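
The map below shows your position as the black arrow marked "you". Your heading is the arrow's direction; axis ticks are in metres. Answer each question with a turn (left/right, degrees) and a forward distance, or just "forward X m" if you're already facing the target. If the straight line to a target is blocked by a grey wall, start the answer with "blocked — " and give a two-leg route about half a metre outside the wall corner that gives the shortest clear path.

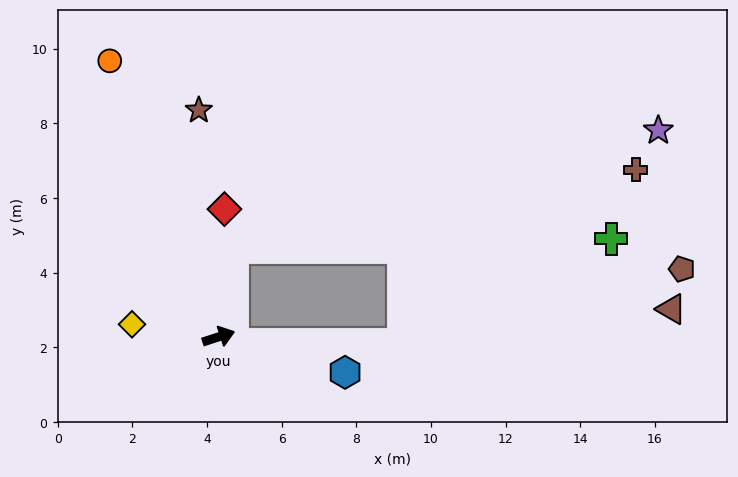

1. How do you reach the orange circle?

turn left 94°, forward 8.0 m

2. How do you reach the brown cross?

blocked — turn left 62°, forward 2.4 m, then turn right 69°, forward 11.0 m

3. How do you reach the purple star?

blocked — turn left 62°, forward 2.4 m, then turn right 65°, forward 11.8 m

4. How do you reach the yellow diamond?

turn left 154°, forward 2.3 m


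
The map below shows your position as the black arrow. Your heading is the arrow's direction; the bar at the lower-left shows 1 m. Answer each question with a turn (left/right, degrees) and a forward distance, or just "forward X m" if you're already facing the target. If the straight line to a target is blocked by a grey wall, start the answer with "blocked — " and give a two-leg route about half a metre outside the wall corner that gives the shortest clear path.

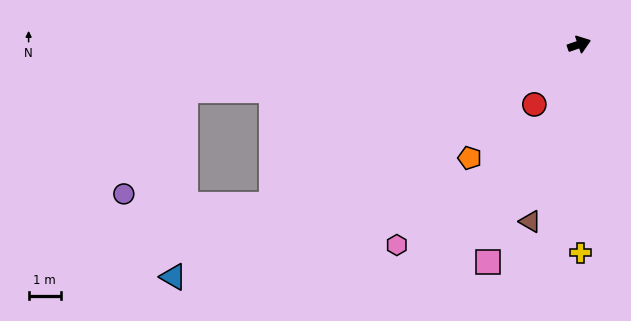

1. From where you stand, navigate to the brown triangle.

turn right 124°, forward 5.7 m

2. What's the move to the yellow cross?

turn right 109°, forward 6.5 m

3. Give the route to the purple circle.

blocked — turn left 168°, forward 12.4 m, then turn left 53°, forward 3.8 m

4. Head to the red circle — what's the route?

turn right 146°, forward 2.3 m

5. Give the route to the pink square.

turn right 132°, forward 7.4 m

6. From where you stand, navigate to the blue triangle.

turn right 169°, forward 14.6 m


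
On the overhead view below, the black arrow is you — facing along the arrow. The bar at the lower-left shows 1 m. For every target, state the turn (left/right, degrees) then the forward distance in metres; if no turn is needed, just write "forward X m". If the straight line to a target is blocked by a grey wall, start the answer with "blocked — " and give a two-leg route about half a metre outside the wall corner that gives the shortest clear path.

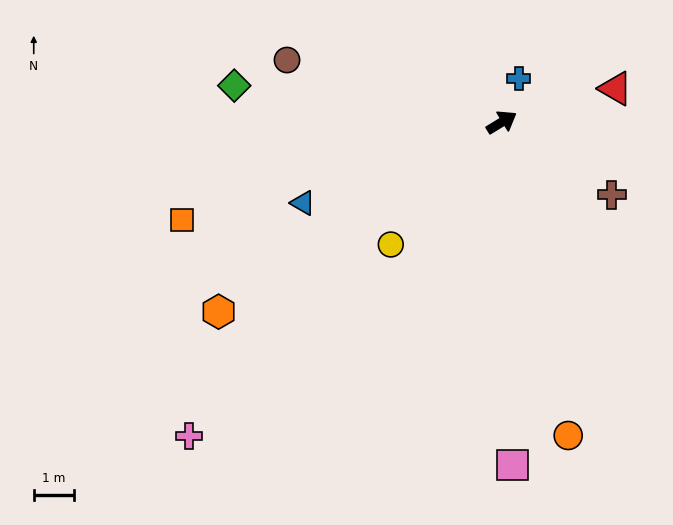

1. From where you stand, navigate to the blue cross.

turn left 37°, forward 1.2 m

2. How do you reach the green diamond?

turn left 141°, forward 6.7 m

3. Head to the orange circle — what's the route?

turn right 109°, forward 8.0 m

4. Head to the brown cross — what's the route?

turn right 65°, forward 3.3 m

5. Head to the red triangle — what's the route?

turn right 15°, forward 3.0 m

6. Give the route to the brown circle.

turn left 132°, forward 5.6 m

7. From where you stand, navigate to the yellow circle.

turn right 164°, forward 4.1 m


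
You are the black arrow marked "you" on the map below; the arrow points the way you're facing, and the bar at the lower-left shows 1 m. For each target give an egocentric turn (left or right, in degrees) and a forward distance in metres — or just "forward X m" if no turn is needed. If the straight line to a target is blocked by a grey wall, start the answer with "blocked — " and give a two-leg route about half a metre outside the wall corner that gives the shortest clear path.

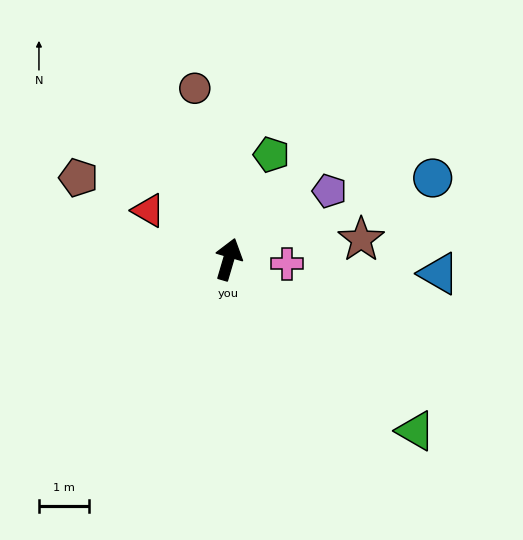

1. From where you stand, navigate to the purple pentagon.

turn right 40°, forward 2.4 m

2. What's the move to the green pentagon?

turn right 6°, forward 2.3 m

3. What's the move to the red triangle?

turn left 75°, forward 1.9 m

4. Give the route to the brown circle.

turn left 28°, forward 3.5 m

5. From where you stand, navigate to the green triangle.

turn right 116°, forward 5.1 m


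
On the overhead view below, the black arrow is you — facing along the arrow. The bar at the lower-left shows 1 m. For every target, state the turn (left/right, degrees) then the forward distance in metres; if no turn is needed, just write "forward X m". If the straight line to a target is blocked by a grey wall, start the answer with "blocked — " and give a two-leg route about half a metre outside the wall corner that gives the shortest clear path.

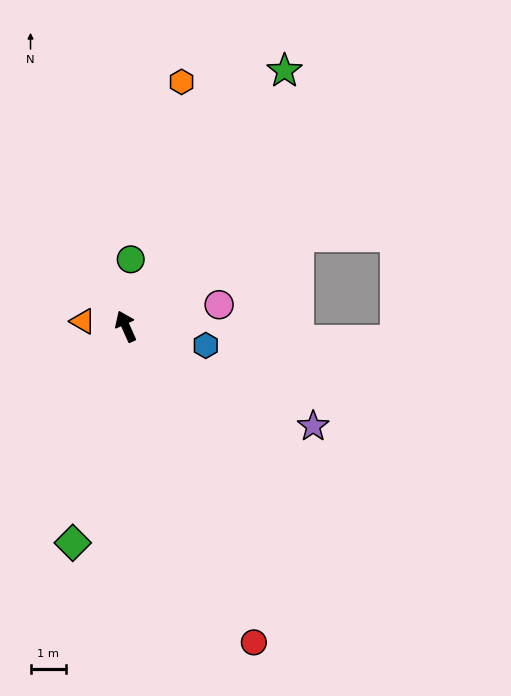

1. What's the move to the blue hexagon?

turn right 127°, forward 2.3 m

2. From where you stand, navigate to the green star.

turn right 56°, forward 8.5 m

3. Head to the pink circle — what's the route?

turn right 101°, forward 2.7 m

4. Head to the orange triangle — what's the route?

turn left 59°, forward 1.2 m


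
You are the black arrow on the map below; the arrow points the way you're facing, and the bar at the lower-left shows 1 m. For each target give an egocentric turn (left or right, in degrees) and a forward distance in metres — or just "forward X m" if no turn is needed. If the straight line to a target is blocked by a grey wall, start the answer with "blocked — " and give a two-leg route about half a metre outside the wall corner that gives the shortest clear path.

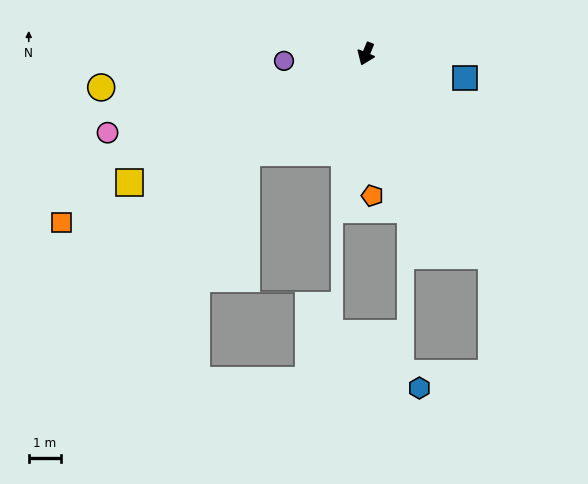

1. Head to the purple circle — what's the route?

turn right 63°, forward 2.6 m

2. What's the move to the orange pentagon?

turn left 25°, forward 4.5 m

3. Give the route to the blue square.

turn left 98°, forward 3.2 m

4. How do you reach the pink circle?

turn right 51°, forward 8.5 m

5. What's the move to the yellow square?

turn right 39°, forward 8.4 m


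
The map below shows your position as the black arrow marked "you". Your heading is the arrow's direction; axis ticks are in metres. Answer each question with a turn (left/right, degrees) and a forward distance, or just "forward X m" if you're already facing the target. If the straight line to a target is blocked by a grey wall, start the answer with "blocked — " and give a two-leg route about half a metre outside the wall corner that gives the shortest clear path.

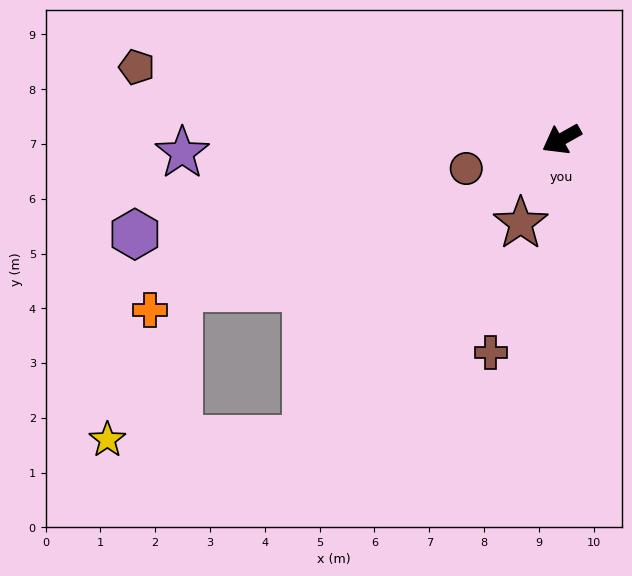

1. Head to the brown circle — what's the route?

turn right 12°, forward 1.8 m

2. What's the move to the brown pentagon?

turn right 39°, forward 7.9 m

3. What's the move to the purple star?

turn right 27°, forward 6.9 m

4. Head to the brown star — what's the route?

turn left 35°, forward 1.7 m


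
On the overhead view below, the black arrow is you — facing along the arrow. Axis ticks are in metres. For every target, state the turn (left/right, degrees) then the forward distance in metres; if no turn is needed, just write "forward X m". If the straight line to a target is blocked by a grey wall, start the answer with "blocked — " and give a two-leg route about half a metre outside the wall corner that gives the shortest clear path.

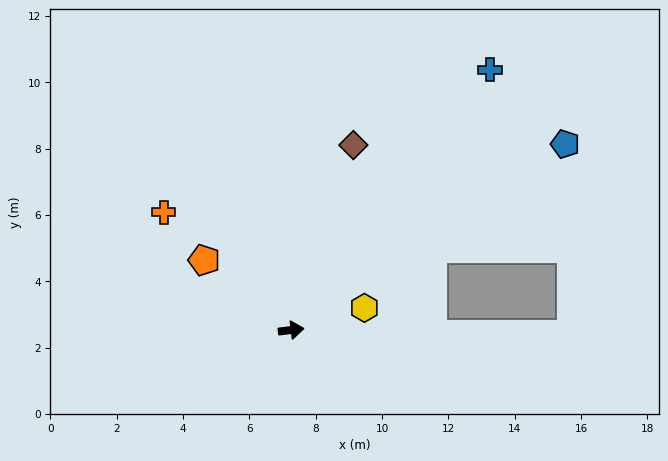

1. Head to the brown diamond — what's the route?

turn left 65°, forward 5.9 m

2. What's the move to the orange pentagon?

turn left 134°, forward 3.4 m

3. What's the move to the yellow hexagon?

turn left 10°, forward 2.3 m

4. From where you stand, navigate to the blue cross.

turn left 46°, forward 9.9 m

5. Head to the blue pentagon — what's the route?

turn left 27°, forward 10.0 m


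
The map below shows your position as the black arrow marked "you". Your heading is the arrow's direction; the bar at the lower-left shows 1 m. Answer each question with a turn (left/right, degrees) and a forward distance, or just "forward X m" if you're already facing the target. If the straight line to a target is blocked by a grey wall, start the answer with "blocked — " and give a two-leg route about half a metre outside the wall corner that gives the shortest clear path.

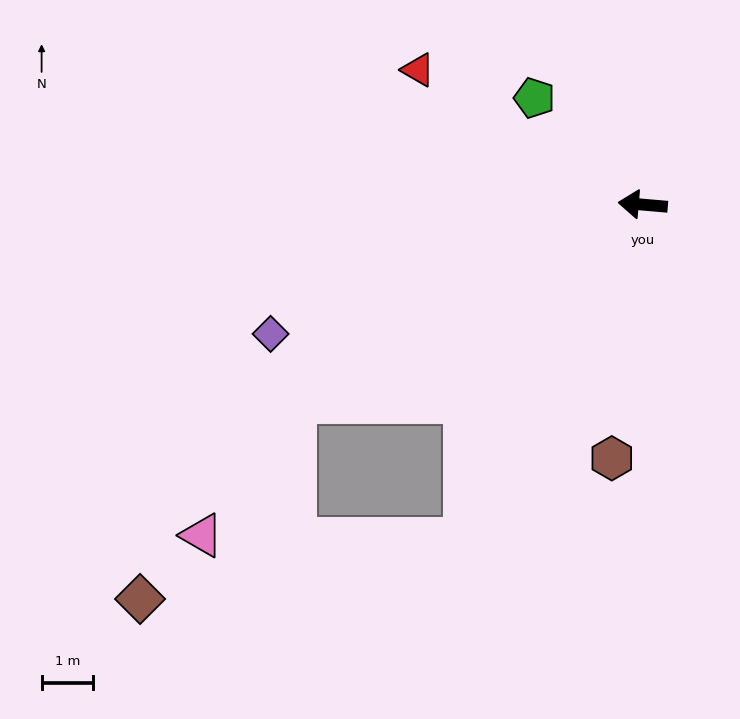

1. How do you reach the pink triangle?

blocked — turn left 34°, forward 7.7 m, then turn left 26°, forward 3.2 m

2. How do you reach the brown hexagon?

turn left 88°, forward 4.9 m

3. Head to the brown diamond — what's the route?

blocked — turn left 67°, forward 7.3 m, then turn right 52°, forward 6.4 m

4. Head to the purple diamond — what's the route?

turn left 24°, forward 7.6 m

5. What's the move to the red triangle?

turn right 26°, forward 5.1 m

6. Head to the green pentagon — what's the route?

turn right 40°, forward 2.9 m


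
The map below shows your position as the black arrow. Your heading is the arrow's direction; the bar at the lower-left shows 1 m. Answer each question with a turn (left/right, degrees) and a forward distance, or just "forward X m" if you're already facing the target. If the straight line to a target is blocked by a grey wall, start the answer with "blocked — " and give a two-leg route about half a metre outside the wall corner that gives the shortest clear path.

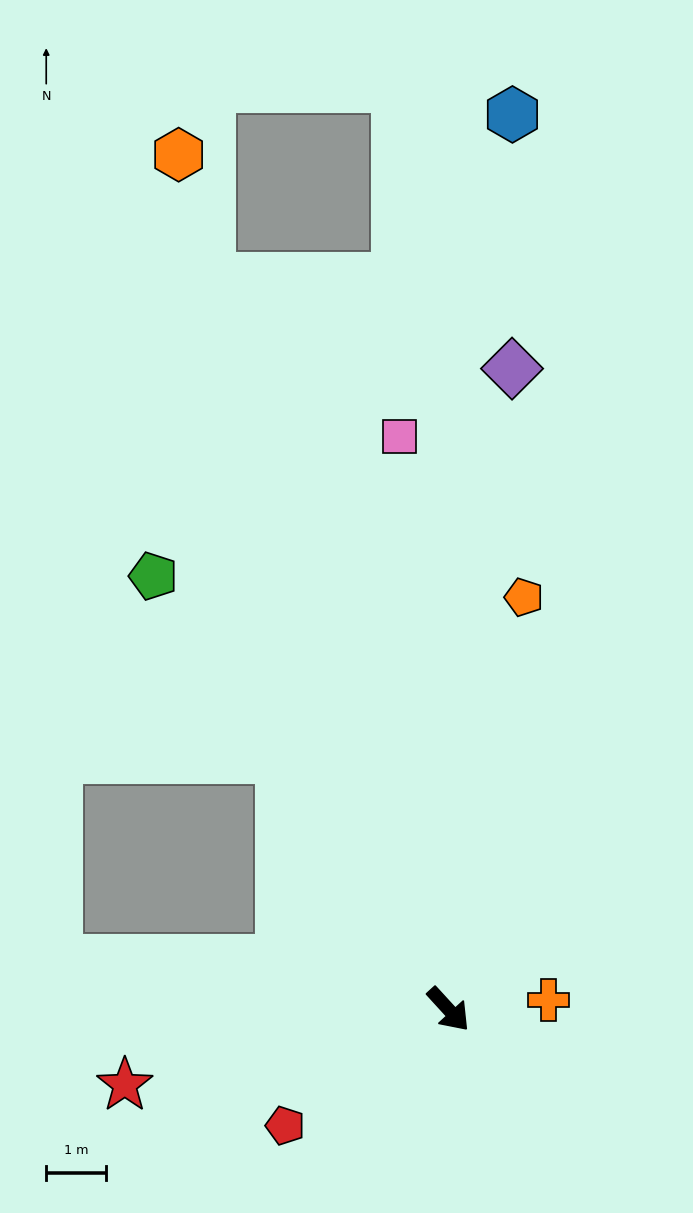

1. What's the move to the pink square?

turn left 142°, forward 9.6 m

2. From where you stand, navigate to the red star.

turn right 119°, forward 5.5 m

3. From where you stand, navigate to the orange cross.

turn left 53°, forward 1.7 m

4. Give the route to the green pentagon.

turn left 172°, forward 8.7 m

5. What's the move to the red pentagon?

turn right 97°, forward 3.3 m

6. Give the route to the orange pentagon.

turn left 127°, forward 7.0 m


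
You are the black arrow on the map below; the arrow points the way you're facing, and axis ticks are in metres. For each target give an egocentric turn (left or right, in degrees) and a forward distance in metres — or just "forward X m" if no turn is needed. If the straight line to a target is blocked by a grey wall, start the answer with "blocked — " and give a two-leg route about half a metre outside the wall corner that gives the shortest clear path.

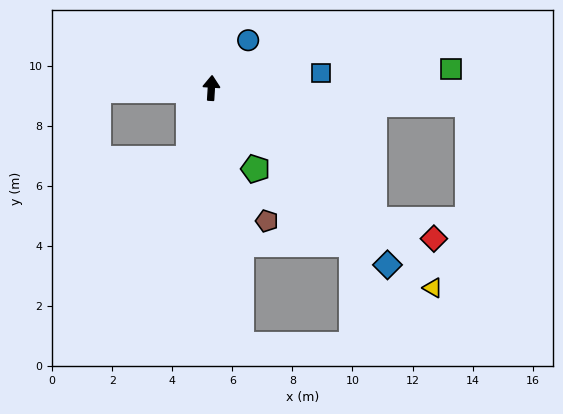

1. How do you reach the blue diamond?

turn right 132°, forward 8.3 m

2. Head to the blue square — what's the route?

turn right 79°, forward 3.7 m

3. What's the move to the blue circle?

turn right 34°, forward 2.0 m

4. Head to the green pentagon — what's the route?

turn right 148°, forward 3.1 m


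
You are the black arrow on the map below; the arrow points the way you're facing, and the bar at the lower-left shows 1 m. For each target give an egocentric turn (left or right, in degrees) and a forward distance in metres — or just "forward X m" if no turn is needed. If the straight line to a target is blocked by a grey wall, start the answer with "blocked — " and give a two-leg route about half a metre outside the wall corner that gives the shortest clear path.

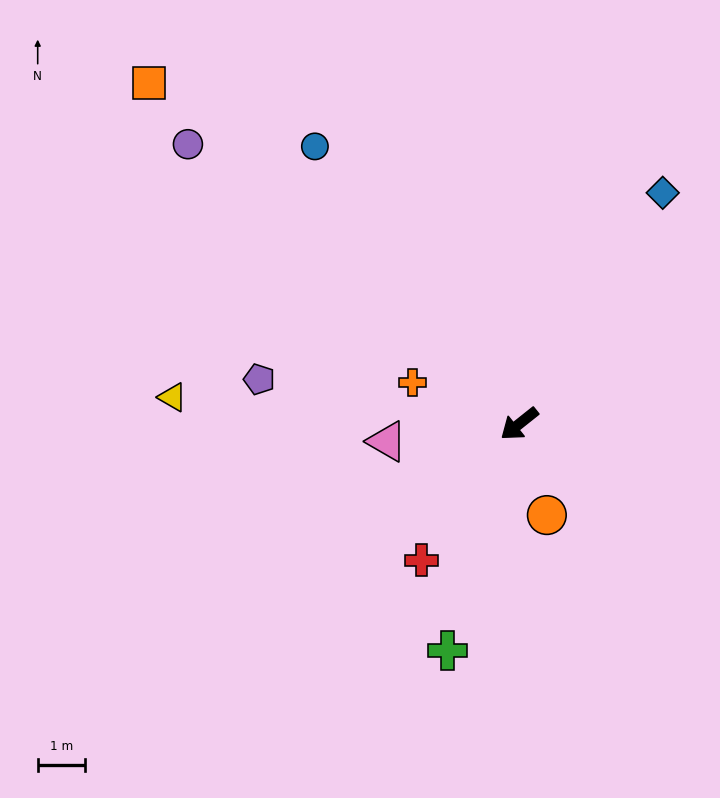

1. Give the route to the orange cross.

turn right 60°, forward 2.4 m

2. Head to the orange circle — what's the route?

turn left 68°, forward 2.0 m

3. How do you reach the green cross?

turn left 34°, forward 5.1 m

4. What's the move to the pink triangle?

turn right 31°, forward 2.8 m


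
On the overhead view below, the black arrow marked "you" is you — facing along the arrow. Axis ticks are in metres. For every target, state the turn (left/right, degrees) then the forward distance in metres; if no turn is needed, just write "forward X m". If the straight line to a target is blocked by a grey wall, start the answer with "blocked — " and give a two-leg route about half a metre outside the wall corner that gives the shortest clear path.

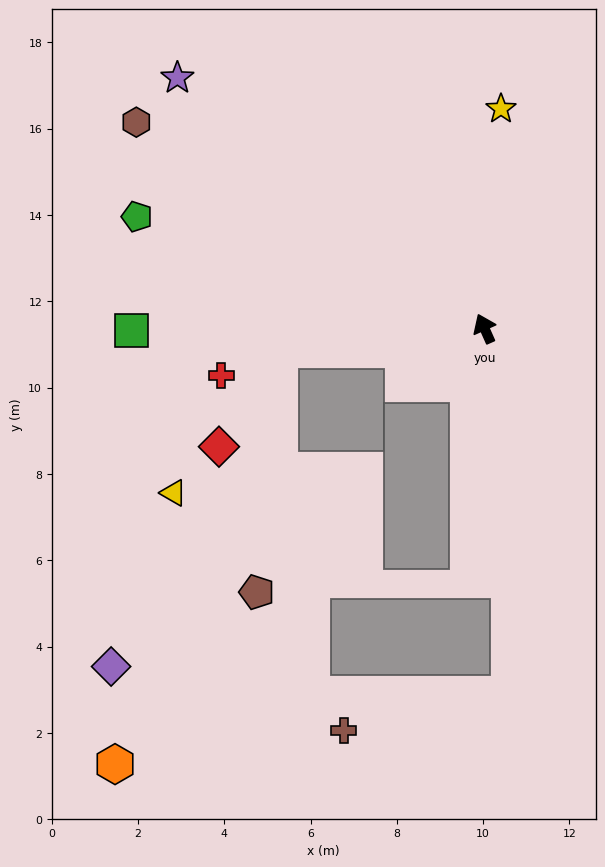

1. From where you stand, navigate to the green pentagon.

turn left 48°, forward 8.5 m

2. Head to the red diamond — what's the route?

blocked — turn left 72°, forward 4.8 m, then turn left 52°, forward 2.6 m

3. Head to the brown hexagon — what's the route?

turn left 35°, forward 9.4 m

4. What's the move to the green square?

turn left 66°, forward 8.2 m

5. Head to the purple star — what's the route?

turn left 27°, forward 9.2 m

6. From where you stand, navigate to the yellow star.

turn right 28°, forward 5.1 m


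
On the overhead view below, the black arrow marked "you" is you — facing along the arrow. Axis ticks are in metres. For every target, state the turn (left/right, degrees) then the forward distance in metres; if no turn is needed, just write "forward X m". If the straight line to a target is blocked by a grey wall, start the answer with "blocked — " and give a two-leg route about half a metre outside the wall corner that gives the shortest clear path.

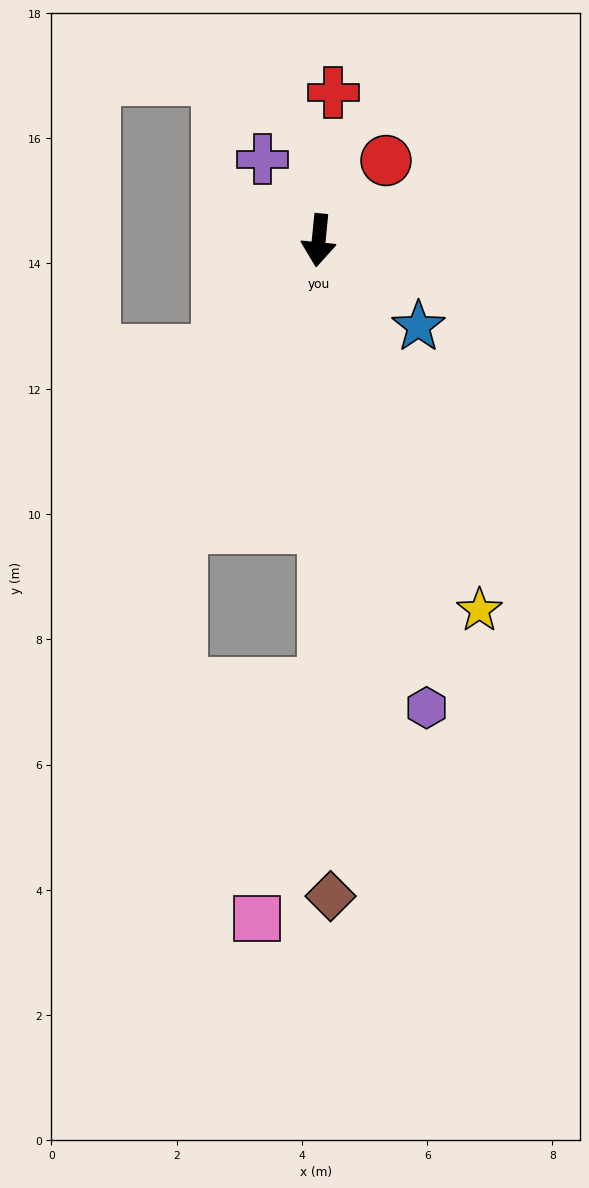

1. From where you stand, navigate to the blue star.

turn left 55°, forward 2.1 m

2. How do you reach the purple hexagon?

turn left 19°, forward 7.7 m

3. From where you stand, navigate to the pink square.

blocked — turn left 6°, forward 7.1 m, then turn right 16°, forward 3.9 m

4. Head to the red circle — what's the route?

turn left 145°, forward 1.7 m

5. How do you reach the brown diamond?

turn left 7°, forward 10.5 m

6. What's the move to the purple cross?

turn right 140°, forward 1.6 m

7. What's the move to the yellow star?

turn left 29°, forward 6.4 m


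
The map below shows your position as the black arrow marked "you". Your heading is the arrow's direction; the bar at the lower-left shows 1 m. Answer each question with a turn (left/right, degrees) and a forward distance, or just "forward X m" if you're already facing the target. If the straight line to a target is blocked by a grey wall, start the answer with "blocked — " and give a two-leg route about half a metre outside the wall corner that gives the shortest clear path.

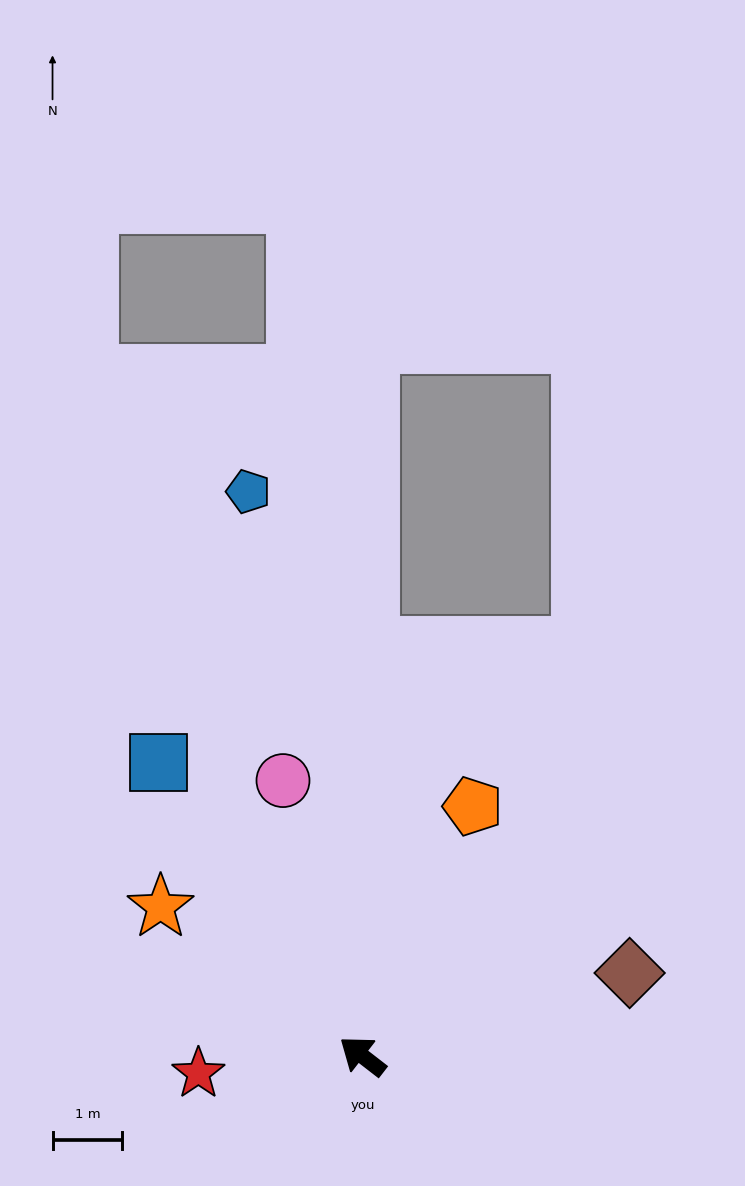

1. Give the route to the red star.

turn left 44°, forward 2.4 m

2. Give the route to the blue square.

turn right 17°, forward 5.1 m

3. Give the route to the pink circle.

turn right 36°, forward 4.1 m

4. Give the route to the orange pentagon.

turn right 76°, forward 3.9 m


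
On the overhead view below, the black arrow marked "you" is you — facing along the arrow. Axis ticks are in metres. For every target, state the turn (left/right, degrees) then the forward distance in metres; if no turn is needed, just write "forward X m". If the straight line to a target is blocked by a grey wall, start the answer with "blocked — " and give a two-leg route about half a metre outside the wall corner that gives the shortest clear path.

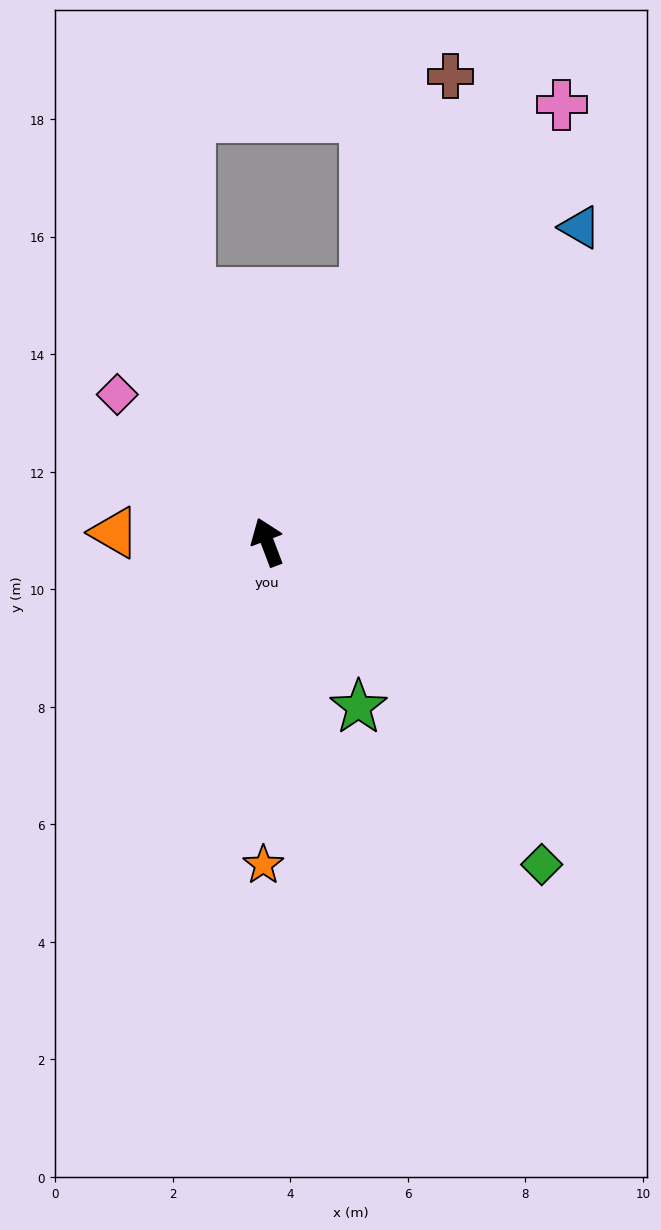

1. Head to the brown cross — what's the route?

turn right 42°, forward 8.5 m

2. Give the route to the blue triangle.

turn right 66°, forward 7.6 m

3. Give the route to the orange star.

turn left 158°, forward 5.5 m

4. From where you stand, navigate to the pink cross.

turn right 55°, forward 9.0 m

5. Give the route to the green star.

turn right 172°, forward 3.2 m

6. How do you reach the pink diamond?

turn left 25°, forward 3.6 m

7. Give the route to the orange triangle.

turn left 66°, forward 2.6 m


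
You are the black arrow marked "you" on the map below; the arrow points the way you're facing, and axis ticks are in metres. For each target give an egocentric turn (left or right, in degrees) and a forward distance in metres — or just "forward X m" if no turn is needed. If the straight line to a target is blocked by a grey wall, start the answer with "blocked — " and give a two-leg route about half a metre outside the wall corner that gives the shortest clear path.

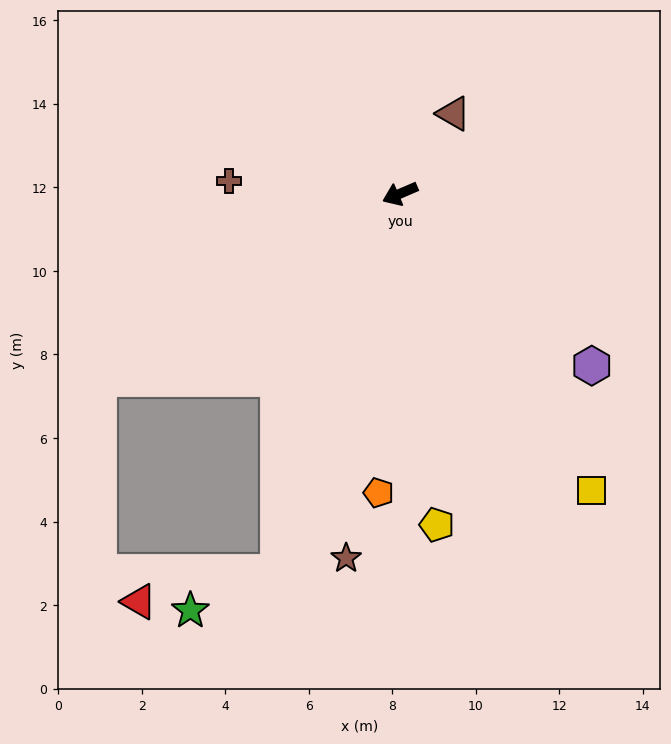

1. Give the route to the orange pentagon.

turn left 63°, forward 7.2 m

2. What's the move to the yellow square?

turn left 100°, forward 8.4 m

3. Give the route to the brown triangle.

turn right 147°, forward 2.3 m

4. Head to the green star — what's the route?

blocked — turn left 49°, forward 9.5 m, then turn right 48°, forward 2.3 m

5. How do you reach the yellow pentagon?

turn left 73°, forward 8.0 m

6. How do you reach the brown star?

turn left 58°, forward 8.8 m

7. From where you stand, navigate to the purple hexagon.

turn left 115°, forward 6.2 m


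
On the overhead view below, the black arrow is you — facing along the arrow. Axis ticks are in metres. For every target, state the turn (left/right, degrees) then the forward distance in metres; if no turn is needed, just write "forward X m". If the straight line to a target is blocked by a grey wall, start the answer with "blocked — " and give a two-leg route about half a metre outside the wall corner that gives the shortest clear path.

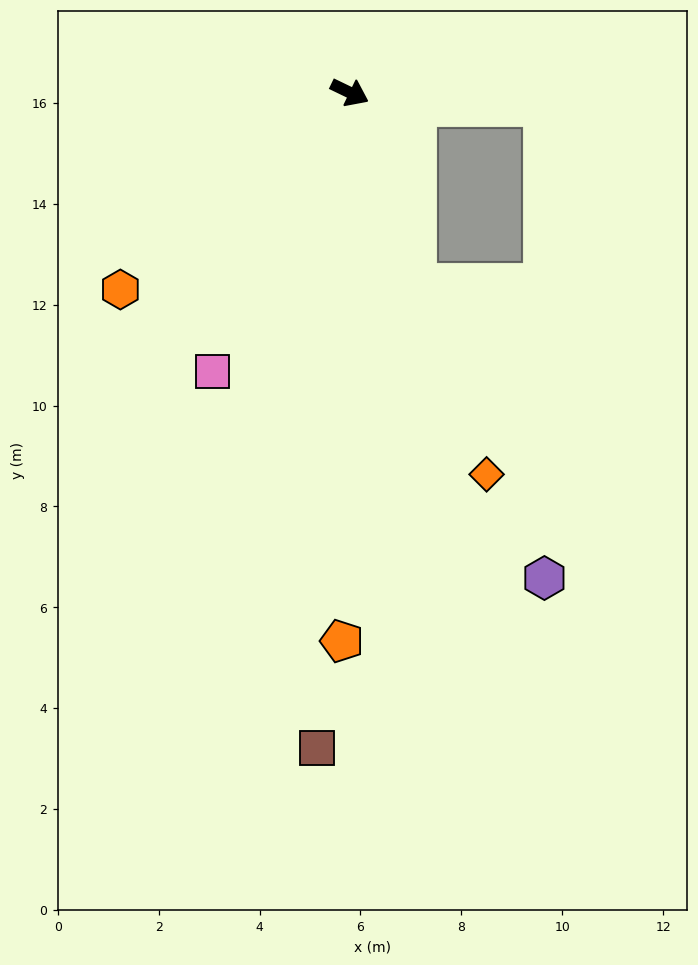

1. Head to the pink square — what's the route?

turn right 90°, forward 6.2 m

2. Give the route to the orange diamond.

turn right 45°, forward 8.0 m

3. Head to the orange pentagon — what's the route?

turn right 65°, forward 10.9 m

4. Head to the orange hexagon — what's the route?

turn right 114°, forward 6.0 m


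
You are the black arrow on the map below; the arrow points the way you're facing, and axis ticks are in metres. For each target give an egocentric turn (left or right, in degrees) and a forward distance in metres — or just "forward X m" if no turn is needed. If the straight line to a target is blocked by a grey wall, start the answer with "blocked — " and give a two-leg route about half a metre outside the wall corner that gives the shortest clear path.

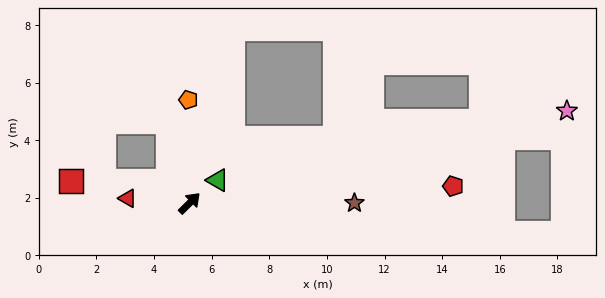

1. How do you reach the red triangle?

turn left 131°, forward 2.2 m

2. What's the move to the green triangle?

turn right 6°, forward 1.3 m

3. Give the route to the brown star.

turn right 45°, forward 5.7 m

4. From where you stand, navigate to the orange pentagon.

turn left 46°, forward 3.6 m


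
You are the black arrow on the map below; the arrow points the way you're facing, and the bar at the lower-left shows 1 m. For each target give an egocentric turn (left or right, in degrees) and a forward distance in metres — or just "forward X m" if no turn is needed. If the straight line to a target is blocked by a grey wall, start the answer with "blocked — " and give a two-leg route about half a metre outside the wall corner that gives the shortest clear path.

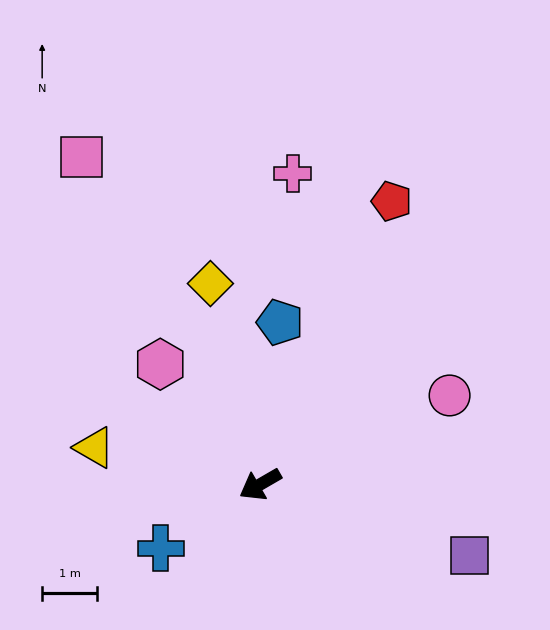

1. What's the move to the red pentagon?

turn right 145°, forward 5.7 m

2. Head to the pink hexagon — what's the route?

turn right 80°, forward 2.8 m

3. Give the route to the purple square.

turn left 131°, forward 4.0 m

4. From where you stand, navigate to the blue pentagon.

turn right 127°, forward 3.0 m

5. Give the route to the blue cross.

turn left 3°, forward 2.1 m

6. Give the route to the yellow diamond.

turn right 106°, forward 3.8 m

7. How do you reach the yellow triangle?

turn right 43°, forward 3.1 m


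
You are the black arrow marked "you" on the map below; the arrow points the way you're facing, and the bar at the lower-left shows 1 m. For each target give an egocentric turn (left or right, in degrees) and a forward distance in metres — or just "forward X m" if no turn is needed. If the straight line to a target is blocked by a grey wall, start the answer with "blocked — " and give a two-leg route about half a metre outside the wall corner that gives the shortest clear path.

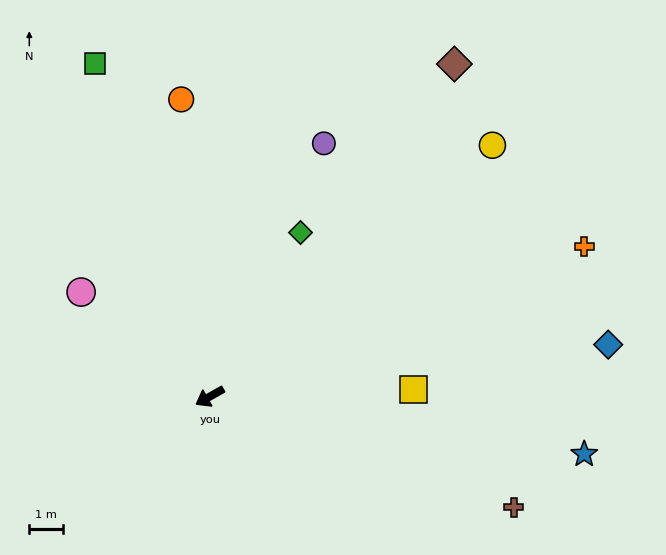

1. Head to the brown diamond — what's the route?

turn right 156°, forward 12.3 m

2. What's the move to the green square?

turn right 100°, forward 10.5 m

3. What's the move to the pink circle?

turn right 69°, forward 4.9 m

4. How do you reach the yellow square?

turn left 153°, forward 6.1 m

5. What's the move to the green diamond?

turn right 148°, forward 5.6 m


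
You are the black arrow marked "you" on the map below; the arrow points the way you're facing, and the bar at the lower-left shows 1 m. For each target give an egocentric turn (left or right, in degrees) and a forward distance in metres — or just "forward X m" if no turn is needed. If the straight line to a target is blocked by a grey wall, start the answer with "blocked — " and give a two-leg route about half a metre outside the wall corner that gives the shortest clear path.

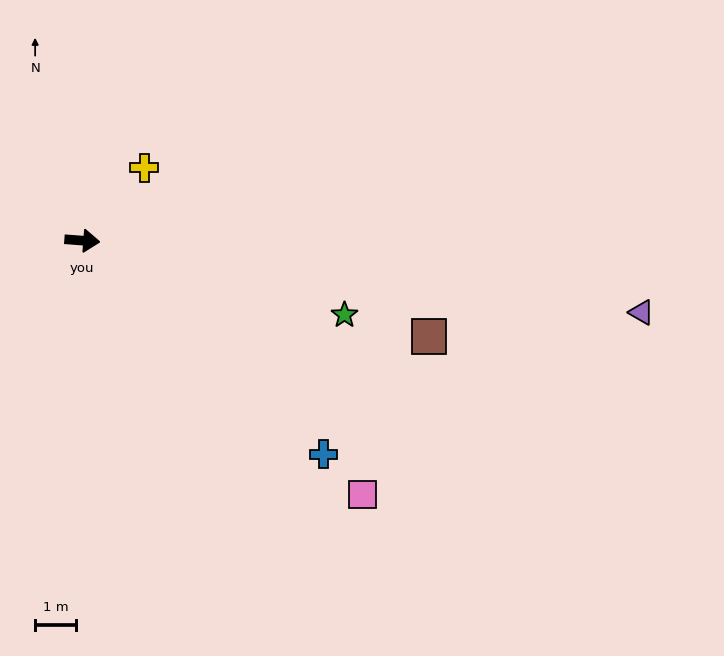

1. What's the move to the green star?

turn right 11°, forward 6.7 m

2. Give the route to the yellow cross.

turn left 54°, forward 2.3 m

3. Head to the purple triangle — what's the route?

turn right 3°, forward 13.8 m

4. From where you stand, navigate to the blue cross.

turn right 37°, forward 7.9 m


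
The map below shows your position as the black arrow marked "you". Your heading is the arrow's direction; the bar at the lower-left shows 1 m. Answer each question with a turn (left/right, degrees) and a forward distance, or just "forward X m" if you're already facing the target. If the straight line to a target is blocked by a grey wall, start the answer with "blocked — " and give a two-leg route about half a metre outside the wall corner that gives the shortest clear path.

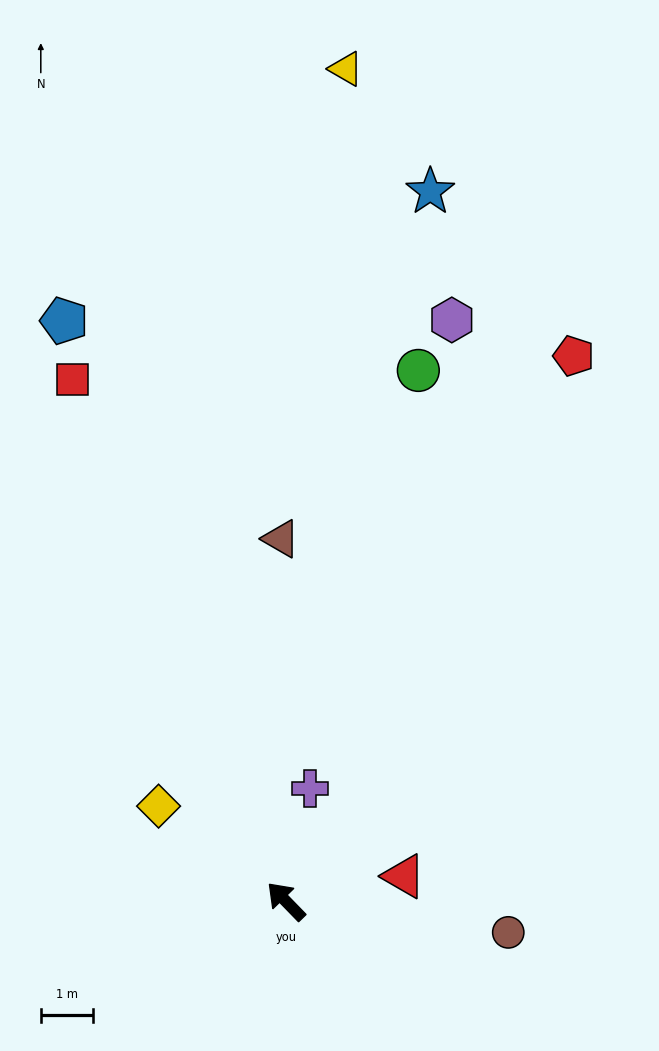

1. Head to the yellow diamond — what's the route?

turn left 9°, forward 3.0 m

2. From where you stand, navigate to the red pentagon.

turn right 72°, forward 11.7 m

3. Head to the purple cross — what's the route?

turn right 56°, forward 2.2 m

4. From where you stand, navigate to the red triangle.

turn right 122°, forward 2.3 m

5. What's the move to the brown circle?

turn right 142°, forward 4.3 m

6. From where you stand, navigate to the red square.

turn right 22°, forward 10.7 m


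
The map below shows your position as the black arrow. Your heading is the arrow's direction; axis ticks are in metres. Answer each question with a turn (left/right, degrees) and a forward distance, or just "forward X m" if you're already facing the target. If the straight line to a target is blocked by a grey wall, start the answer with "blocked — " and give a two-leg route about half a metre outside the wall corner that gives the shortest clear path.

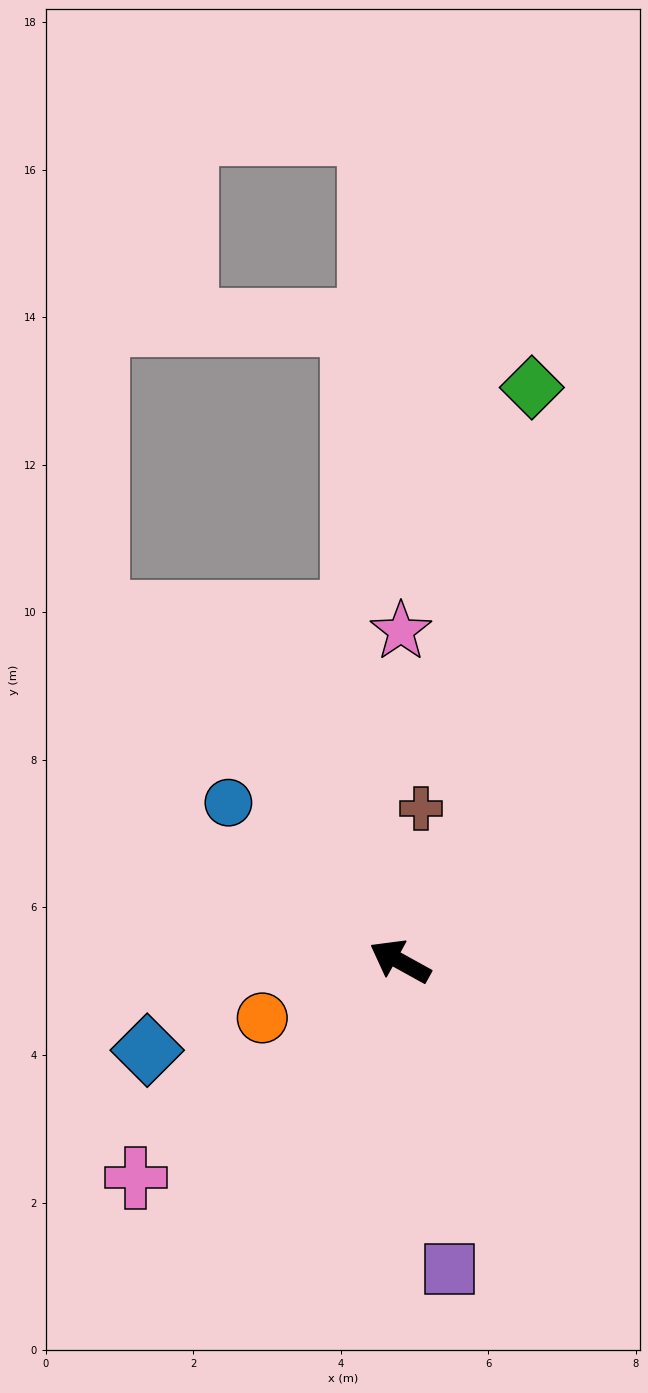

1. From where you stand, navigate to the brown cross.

turn right 69°, forward 2.1 m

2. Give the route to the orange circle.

turn left 51°, forward 2.0 m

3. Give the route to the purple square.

turn left 128°, forward 4.2 m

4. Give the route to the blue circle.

turn right 14°, forward 3.2 m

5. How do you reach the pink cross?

turn left 68°, forward 4.6 m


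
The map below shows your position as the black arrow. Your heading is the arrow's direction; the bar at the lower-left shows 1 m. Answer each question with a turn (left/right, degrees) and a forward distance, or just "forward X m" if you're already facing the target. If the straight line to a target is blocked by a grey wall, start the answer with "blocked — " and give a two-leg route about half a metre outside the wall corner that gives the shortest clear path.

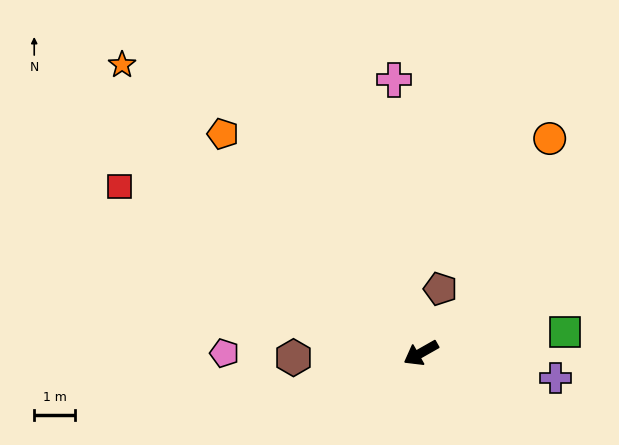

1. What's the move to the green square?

turn left 159°, forward 3.6 m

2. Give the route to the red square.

turn right 58°, forward 8.5 m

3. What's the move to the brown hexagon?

turn right 27°, forward 3.1 m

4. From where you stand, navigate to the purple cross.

turn left 140°, forward 3.4 m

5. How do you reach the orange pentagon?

turn right 77°, forward 7.3 m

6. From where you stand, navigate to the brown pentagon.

turn right 136°, forward 1.7 m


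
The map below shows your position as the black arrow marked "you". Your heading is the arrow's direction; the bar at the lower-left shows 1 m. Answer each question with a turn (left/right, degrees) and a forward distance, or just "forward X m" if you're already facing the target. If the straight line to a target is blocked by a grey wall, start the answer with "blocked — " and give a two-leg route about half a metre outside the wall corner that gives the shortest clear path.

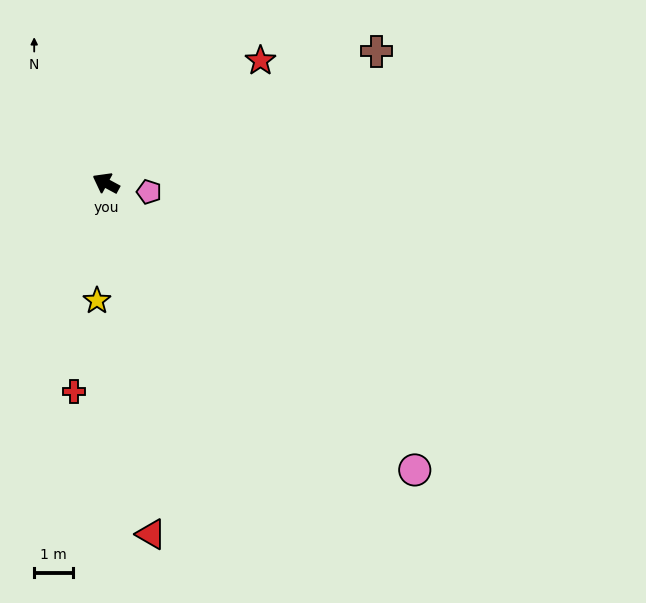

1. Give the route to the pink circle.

turn left 166°, forward 10.9 m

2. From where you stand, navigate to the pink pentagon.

turn right 163°, forward 1.1 m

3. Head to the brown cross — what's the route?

turn right 126°, forward 7.8 m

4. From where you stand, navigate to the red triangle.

turn left 126°, forward 9.2 m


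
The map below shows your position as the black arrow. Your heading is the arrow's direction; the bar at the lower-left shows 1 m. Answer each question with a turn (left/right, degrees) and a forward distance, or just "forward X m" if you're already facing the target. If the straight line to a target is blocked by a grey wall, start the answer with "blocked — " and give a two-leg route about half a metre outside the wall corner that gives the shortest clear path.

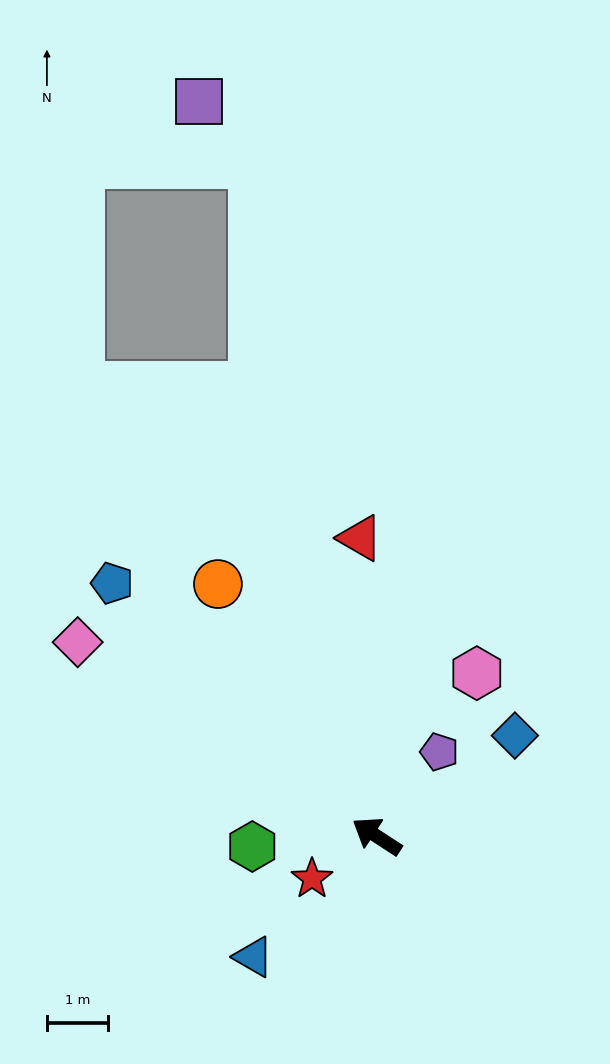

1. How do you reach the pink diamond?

forward 5.9 m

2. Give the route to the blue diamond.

turn right 111°, forward 2.8 m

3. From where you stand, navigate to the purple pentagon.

turn right 94°, forward 1.7 m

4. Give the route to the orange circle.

turn right 25°, forward 4.9 m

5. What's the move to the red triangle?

turn right 54°, forward 4.9 m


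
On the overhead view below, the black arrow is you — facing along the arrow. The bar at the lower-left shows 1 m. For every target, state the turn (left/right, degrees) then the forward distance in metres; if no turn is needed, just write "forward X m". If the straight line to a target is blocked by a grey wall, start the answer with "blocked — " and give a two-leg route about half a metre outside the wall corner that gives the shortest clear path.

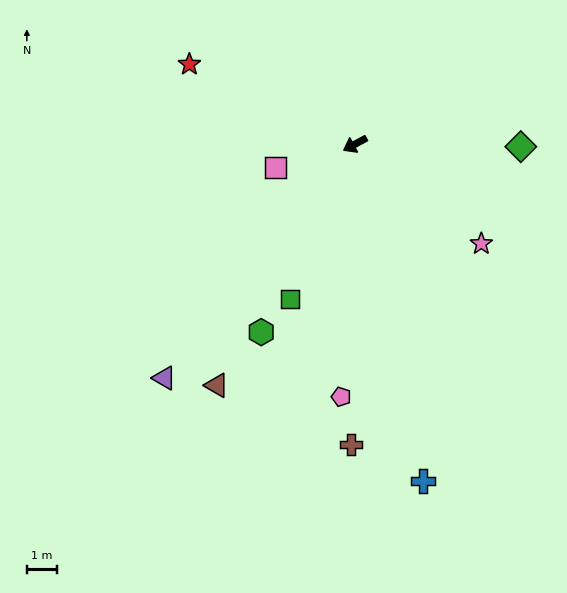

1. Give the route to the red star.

turn right 54°, forward 6.1 m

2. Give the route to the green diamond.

turn left 151°, forward 5.5 m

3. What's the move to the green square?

turn left 39°, forward 5.6 m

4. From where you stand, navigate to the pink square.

turn right 12°, forward 2.8 m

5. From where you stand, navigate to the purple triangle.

turn left 23°, forward 10.1 m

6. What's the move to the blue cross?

turn left 73°, forward 11.5 m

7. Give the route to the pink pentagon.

turn left 59°, forward 8.5 m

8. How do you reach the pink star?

turn left 114°, forward 5.4 m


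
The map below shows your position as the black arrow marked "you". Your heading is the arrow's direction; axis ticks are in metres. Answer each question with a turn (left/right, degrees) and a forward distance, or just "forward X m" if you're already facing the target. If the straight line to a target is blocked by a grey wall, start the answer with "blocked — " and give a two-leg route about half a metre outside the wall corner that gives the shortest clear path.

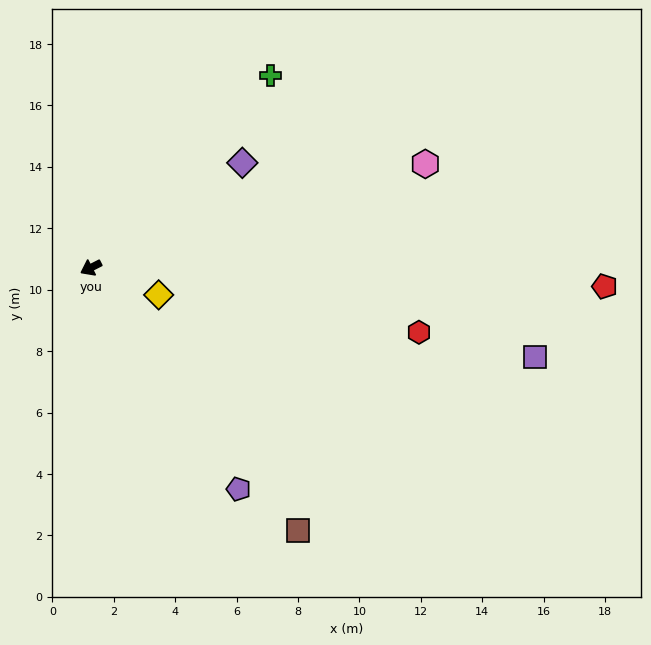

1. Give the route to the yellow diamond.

turn left 131°, forward 2.4 m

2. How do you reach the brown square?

turn left 101°, forward 10.9 m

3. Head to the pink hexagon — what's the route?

turn left 170°, forward 11.4 m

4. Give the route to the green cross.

turn right 160°, forward 8.6 m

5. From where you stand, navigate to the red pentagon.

turn left 151°, forward 16.7 m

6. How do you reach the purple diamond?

turn right 172°, forward 6.0 m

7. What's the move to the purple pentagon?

turn left 97°, forward 8.7 m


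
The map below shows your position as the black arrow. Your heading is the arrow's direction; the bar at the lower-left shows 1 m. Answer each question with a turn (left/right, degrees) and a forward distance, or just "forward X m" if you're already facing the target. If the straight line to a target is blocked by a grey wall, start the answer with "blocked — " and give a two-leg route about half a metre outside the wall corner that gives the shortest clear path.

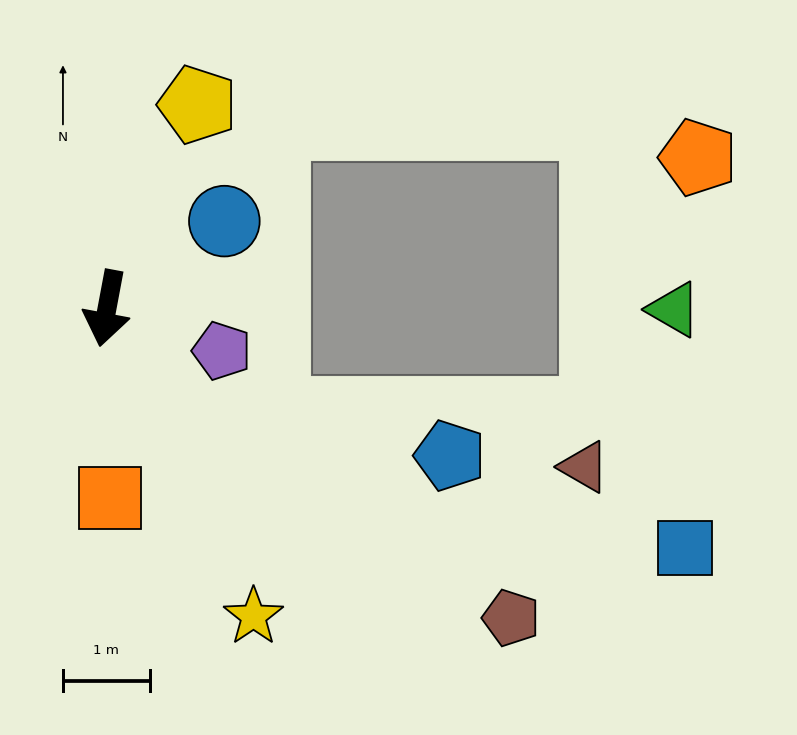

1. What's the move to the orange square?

turn left 12°, forward 2.2 m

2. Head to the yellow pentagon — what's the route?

turn left 167°, forward 2.6 m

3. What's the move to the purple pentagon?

turn left 80°, forward 1.4 m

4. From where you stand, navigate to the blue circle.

turn left 137°, forward 1.7 m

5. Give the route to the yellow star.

turn left 36°, forward 3.9 m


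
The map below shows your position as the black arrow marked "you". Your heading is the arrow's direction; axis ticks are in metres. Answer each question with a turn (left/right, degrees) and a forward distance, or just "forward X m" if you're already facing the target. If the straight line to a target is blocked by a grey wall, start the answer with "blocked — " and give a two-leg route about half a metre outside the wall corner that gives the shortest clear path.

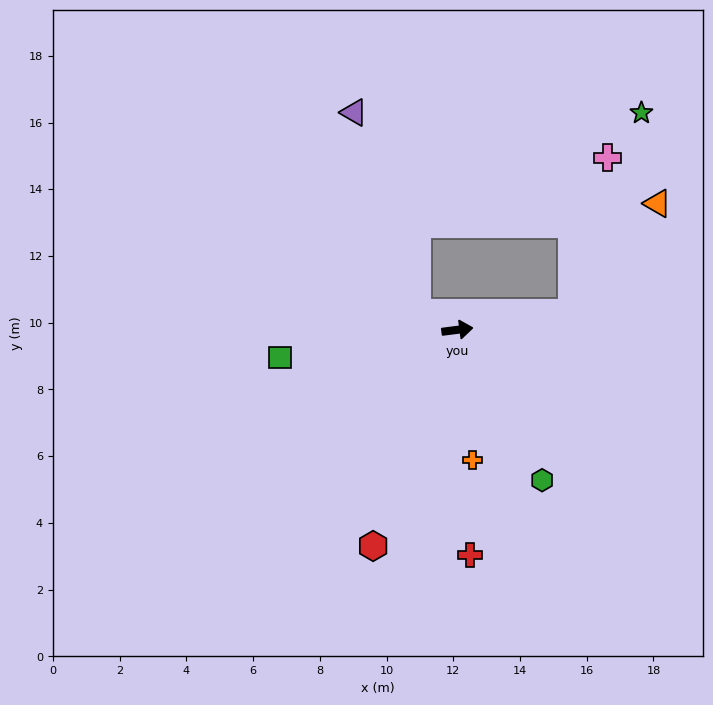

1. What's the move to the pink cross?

blocked — forward 3.5 m, then turn left 70°, forward 4.8 m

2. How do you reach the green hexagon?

turn right 68°, forward 5.2 m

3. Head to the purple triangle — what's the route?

blocked — turn left 151°, forward 1.3 m, then turn right 51°, forward 6.3 m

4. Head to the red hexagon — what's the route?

turn right 119°, forward 7.0 m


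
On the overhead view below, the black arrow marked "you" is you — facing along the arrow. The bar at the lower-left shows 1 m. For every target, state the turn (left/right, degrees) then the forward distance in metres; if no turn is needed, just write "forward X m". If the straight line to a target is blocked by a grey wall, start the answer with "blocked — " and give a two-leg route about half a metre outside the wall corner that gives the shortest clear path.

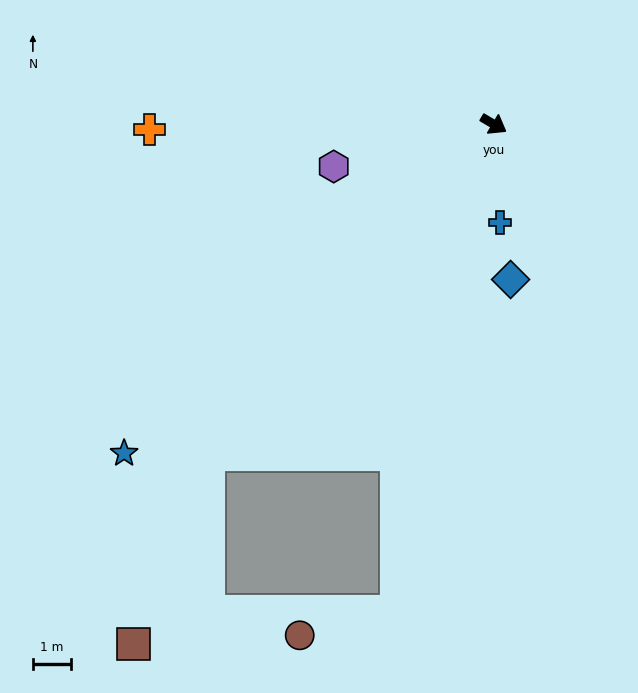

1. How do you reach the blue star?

turn right 108°, forward 12.8 m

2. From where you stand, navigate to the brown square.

blocked — turn right 100°, forward 11.3 m, then turn left 19°, forward 5.3 m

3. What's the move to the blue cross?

turn right 56°, forward 2.6 m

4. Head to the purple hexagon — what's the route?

turn right 135°, forward 4.3 m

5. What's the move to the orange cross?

turn right 149°, forward 8.9 m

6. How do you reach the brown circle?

blocked — turn right 71°, forward 12.9 m, then turn right 64°, forward 2.6 m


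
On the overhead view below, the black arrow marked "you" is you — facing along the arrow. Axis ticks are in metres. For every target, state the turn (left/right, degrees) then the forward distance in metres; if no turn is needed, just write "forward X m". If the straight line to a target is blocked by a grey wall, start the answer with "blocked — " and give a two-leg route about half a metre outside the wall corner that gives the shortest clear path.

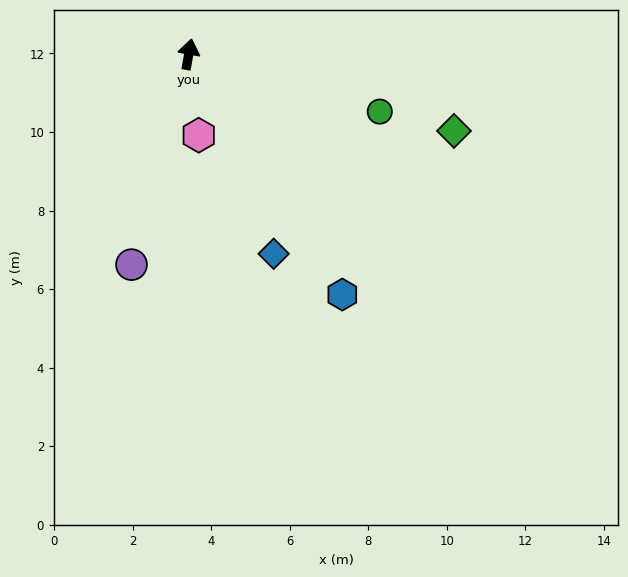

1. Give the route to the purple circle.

turn left 175°, forward 5.6 m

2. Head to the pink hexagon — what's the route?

turn right 163°, forward 2.1 m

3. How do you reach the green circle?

turn right 96°, forward 5.1 m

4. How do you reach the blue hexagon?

turn right 137°, forward 7.3 m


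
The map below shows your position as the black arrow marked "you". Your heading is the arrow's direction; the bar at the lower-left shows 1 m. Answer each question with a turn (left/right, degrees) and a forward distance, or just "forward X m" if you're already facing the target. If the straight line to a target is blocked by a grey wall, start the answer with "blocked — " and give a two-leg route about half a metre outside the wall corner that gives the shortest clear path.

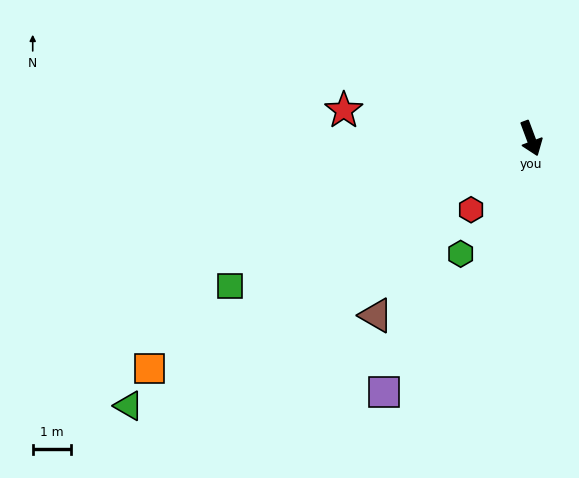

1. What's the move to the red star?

turn right 119°, forward 4.9 m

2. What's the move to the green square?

turn right 84°, forward 8.8 m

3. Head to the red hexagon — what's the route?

turn right 60°, forward 2.4 m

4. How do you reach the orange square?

turn right 79°, forward 11.6 m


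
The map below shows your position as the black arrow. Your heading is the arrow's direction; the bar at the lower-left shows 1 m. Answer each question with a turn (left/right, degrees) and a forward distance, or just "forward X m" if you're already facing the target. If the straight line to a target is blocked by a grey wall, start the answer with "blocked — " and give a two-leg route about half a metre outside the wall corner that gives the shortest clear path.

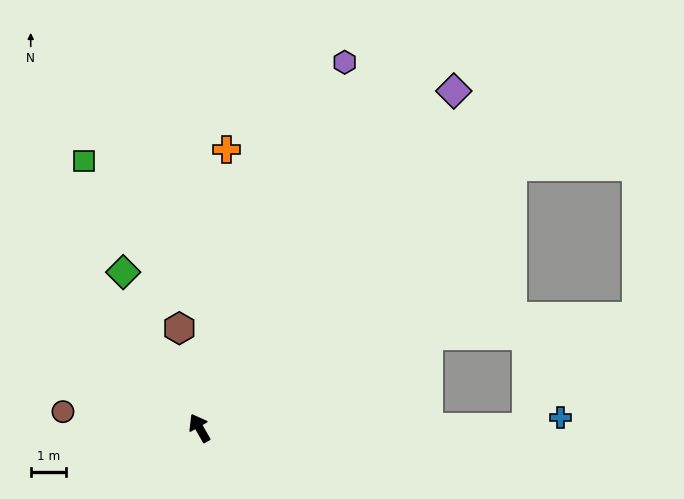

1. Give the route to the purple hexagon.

turn right 51°, forward 11.2 m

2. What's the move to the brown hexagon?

turn right 18°, forward 2.9 m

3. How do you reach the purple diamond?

turn right 67°, forward 12.0 m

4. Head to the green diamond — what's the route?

turn right 4°, forward 4.9 m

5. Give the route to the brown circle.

turn left 54°, forward 3.9 m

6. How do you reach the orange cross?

turn right 35°, forward 7.9 m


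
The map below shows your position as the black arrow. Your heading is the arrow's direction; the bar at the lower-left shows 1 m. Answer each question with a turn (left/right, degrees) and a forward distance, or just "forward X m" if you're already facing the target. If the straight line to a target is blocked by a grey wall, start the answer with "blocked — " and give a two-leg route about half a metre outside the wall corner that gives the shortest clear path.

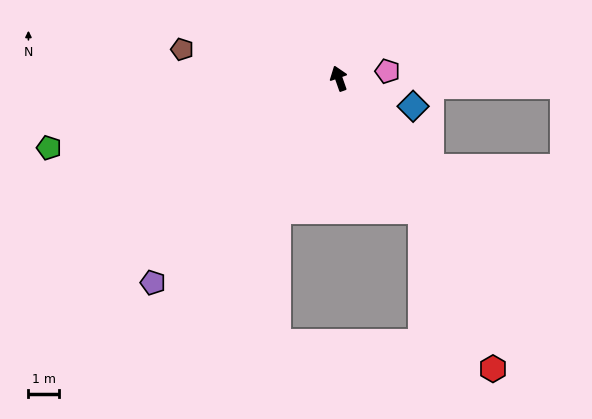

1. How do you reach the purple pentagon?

turn left 118°, forward 9.0 m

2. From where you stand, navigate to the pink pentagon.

turn right 101°, forward 1.6 m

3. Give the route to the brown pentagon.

turn left 60°, forward 5.2 m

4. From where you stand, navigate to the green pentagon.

turn left 84°, forward 9.7 m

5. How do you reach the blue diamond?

turn right 130°, forward 2.6 m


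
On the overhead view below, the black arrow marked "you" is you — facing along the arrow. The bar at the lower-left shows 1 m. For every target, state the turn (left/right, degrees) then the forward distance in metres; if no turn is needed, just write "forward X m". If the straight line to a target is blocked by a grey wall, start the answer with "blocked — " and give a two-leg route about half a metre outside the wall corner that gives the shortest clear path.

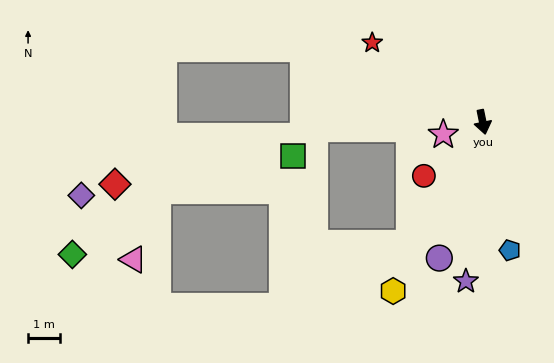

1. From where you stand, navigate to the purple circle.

turn right 29°, forward 4.5 m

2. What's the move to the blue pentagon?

forward 4.1 m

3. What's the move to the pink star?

turn right 84°, forward 1.3 m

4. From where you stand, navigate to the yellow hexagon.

turn right 39°, forward 6.0 m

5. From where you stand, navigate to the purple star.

turn right 18°, forward 5.1 m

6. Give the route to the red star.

turn right 137°, forward 4.3 m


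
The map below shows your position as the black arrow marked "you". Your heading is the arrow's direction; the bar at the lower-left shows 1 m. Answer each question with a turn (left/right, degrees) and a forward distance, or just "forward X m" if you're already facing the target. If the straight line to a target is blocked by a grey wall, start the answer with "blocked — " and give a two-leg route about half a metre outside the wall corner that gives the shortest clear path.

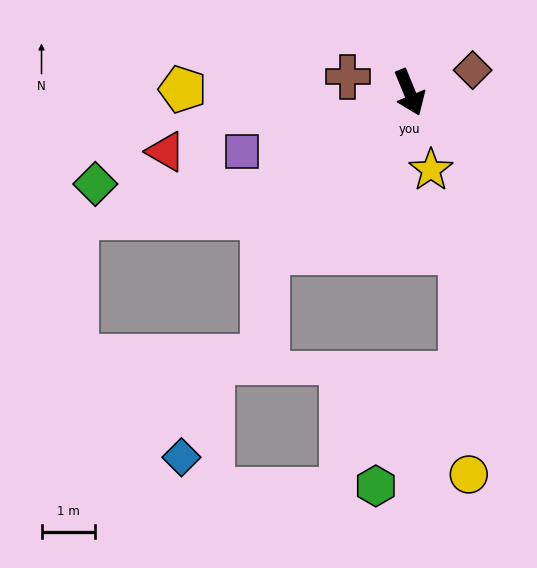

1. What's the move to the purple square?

turn right 93°, forward 3.3 m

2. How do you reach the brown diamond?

turn left 87°, forward 1.3 m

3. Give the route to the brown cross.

turn right 127°, forward 1.2 m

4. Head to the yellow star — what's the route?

turn right 7°, forward 1.5 m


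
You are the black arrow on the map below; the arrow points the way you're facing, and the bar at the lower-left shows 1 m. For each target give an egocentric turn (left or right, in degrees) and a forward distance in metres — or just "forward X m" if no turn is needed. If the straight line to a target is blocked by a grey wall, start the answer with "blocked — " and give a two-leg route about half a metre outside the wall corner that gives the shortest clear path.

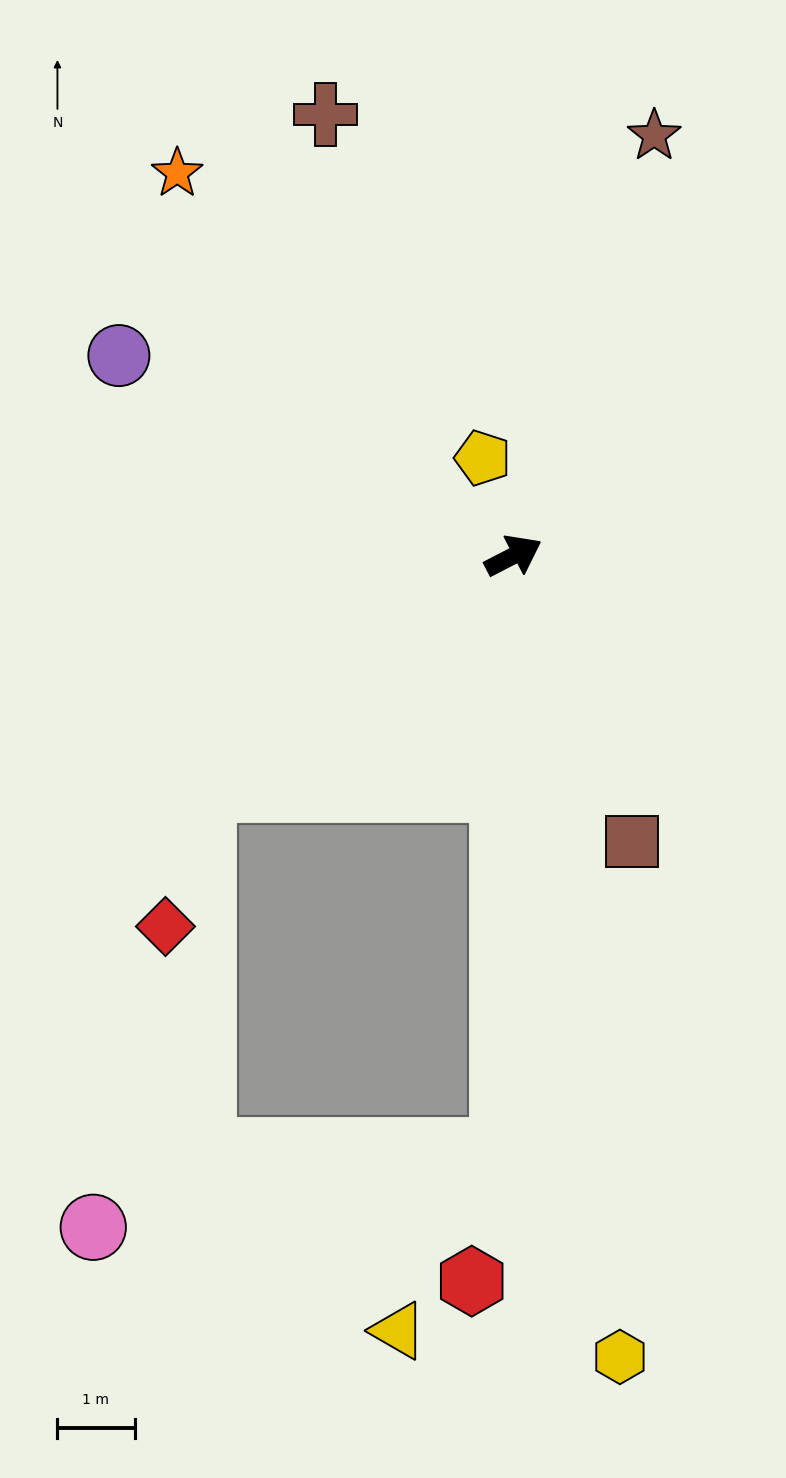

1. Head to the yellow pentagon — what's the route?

turn left 80°, forward 1.3 m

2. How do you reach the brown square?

turn right 95°, forward 4.0 m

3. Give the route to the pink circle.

blocked — turn right 118°, forward 7.7 m, then turn right 79°, forward 5.4 m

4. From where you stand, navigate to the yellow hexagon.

turn right 110°, forward 10.5 m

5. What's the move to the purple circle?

turn left 126°, forward 5.7 m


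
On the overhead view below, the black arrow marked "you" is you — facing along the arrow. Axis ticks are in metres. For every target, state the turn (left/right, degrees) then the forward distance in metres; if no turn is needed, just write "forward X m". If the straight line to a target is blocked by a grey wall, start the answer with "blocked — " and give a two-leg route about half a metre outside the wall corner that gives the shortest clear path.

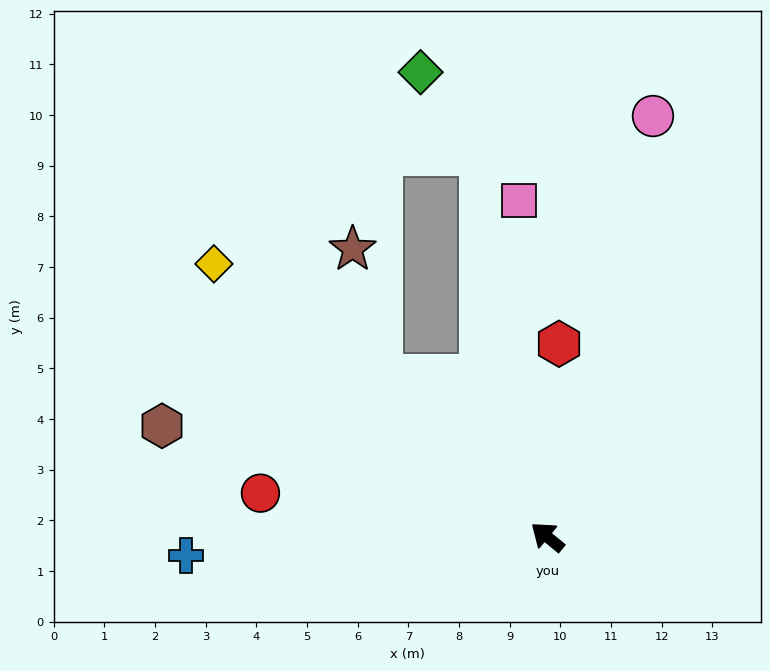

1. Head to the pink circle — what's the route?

turn right 65°, forward 8.6 m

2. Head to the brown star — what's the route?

blocked — turn right 5°, forward 4.6 m, then turn right 33°, forward 2.6 m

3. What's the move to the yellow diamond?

forward 8.5 m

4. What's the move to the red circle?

turn left 31°, forward 5.7 m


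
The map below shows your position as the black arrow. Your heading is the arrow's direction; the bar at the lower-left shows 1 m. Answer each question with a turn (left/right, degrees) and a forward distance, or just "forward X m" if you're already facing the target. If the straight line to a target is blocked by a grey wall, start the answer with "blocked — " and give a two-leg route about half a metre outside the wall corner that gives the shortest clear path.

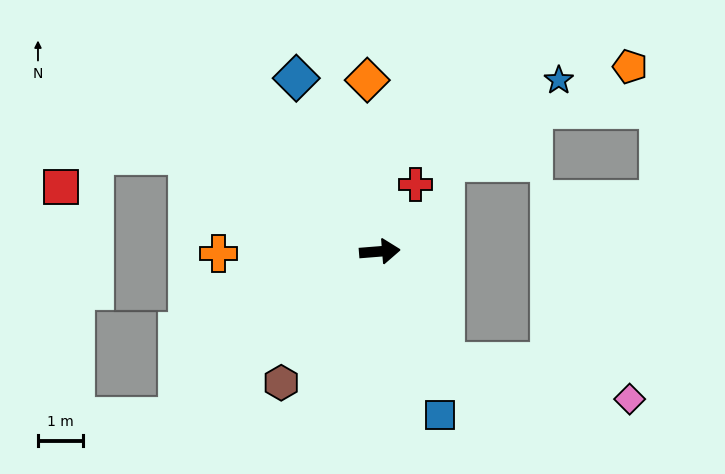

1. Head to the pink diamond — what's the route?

blocked — turn right 63°, forward 2.9 m, then turn left 47°, forward 4.2 m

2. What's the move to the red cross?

turn left 57°, forward 1.7 m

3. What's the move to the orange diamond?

turn left 90°, forward 3.8 m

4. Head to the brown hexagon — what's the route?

turn right 131°, forward 3.7 m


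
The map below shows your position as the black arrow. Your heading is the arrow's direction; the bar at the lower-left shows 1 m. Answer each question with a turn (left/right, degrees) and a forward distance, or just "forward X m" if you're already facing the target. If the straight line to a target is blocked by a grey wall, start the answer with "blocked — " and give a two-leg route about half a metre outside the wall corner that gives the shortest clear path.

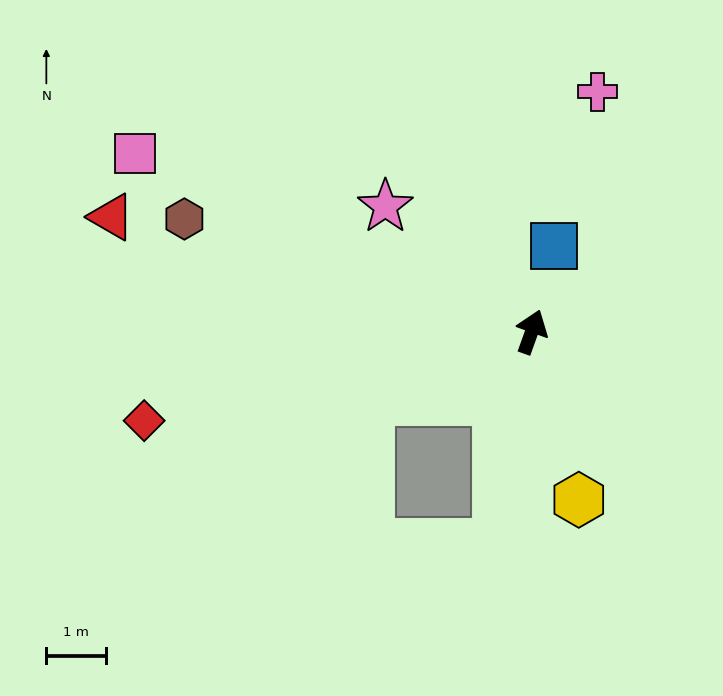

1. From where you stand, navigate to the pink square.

turn left 86°, forward 7.3 m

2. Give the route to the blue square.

turn left 5°, forward 1.5 m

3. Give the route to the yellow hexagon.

turn right 145°, forward 2.9 m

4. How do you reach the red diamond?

turn left 123°, forward 6.7 m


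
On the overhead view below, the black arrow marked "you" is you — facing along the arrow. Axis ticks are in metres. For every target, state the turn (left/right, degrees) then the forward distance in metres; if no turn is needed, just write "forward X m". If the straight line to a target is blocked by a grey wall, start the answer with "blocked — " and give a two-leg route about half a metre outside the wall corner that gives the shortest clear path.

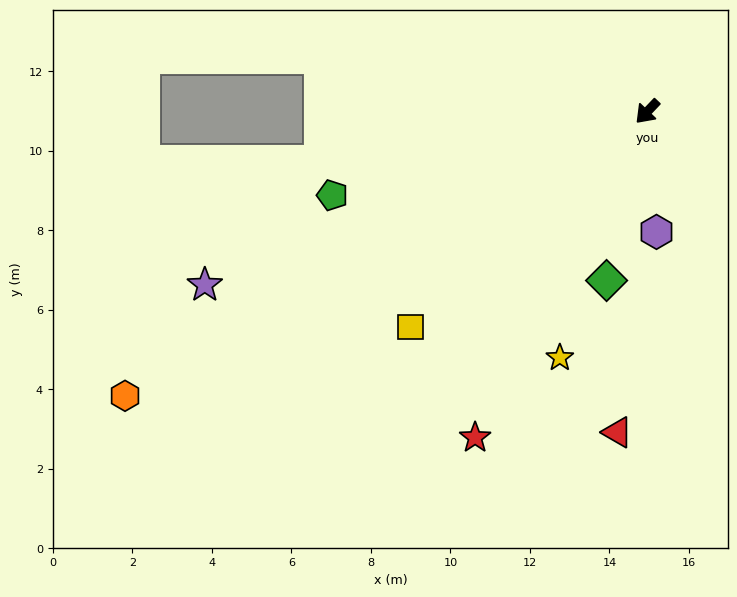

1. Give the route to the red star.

turn left 16°, forward 9.3 m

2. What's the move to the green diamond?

turn left 30°, forward 4.4 m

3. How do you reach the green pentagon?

turn right 32°, forward 8.2 m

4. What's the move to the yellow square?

turn right 4°, forward 8.1 m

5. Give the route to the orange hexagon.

turn right 18°, forward 15.0 m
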